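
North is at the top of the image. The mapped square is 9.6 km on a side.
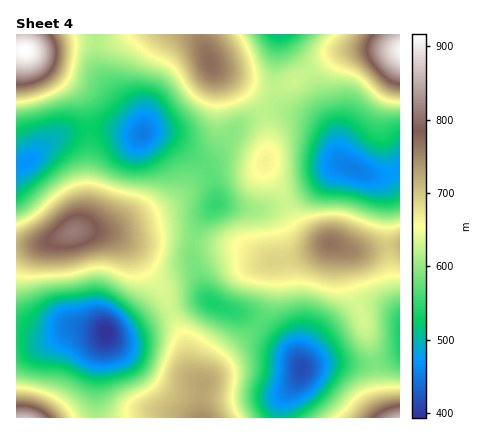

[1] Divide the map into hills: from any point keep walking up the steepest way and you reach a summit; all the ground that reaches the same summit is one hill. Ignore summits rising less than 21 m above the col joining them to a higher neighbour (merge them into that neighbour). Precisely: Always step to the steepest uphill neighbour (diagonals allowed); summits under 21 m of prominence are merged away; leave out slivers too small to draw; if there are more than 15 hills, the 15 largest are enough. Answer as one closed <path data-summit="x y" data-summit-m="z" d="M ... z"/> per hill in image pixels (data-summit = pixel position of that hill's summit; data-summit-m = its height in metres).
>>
<path data-summit="74 232" data-summit-m="812" d="M108 129l-18 0-28 5-16 10-20 19-10 5 0 166 28 5 12-3 16-8 46 6 16-5 44-22 20-6 11-1-7-12-10-32 5-28 8-12 11-12-2-20-5-14-29-26-10-6-16-5-20 1z"/><path data-summit="330 244" data-summit-m="766" d="M346 165l-10 2-32 25-34 15-24 2-30-5-16 18-7 20 0 20 15 38 12 7 26 7 10 6 38 34 8 14 24-5 46 1 14-3 14-7 0-184-18 5-10 0z"/><path data-summit="202 418" data-summit-m="746" d="M204 300l-34 10-40 21-12 3-12 0-9 36-1 48 184 0 3-20 13-16 6-12-5-12-21-22-22-18z"/><path data-summit="210 62" data-summit-m="771" d="M278 34l-182 0 0 26 5 16 11 16 24 24 8 17 10 0 14 4 36 24 6-3 28-32 14-9 20-8 23 3-13-6-6-10-1-30z"/><path data-summit="400 50" data-summit-m="908" d="M400 34l-122 2-3 54 5 14 42 21 12 15 6 20 10 7 22 8 16-1 12-6z"/><path data-summit="26 50" data-summit-m="917" d="M96 34l-80 0 0 133 10-4 28-25 12-5 24-4 18 0 26 5 9 0-4-14-27-28-13-20-3-12z"/><path data-summit="266 162" data-summit-m="665" d="M282 109l-10 0-26 12-13 11-23 26-6 3-8-3 10 8 5 8 5 30 30 5 24-2 34-15 32-25 9-3-5-4-5-18-11-14-16-10z"/><path data-summit="22 418" data-summit-m="867" d="M80 328l-8 0-16 8-12 3-22-5-6 0 0 84 80 0 1-48 9-38z"/><path data-summit="400 418" data-summit-m="861" d="M400 355l-28 9-46-1-22 4-8 15-13 16-3 20 120 0z"/>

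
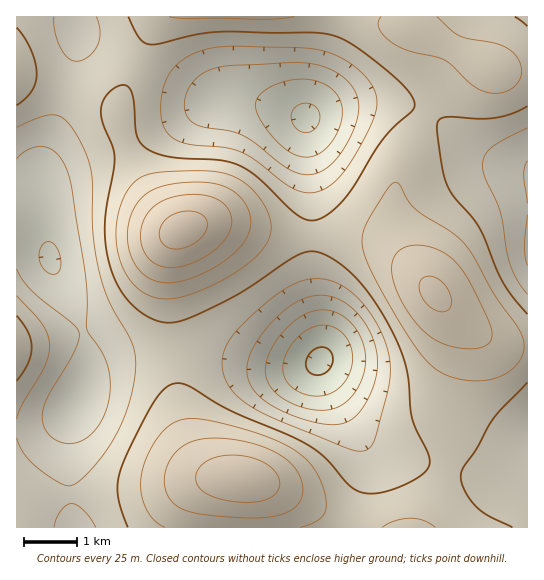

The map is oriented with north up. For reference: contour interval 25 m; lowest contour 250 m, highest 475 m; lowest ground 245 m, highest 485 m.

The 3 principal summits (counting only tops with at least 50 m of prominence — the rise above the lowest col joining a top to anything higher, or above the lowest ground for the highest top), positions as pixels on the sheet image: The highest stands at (182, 230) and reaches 485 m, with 240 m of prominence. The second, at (242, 479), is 467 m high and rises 90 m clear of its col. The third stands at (435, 294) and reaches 455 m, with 76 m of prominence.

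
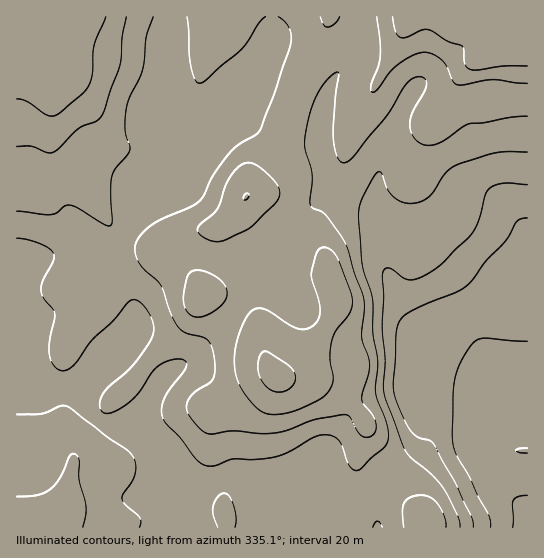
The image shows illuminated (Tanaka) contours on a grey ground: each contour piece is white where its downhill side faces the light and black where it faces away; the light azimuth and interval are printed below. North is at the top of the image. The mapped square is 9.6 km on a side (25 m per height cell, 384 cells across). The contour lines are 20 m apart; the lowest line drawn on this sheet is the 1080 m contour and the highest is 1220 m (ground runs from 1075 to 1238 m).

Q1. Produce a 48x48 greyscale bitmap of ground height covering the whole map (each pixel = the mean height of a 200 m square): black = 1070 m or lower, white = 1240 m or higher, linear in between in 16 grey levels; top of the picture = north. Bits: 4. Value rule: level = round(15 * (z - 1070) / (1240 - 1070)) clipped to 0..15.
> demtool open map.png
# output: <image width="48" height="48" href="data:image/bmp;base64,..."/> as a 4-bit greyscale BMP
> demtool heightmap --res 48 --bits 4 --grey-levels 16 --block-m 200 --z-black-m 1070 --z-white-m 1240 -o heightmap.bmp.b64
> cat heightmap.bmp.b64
<image width="48" height="48" href="data:image/bmp;base64,Qk32BAAAAAAAAHYAAAAoAAAAMAAAADAAAAABAAQAAAAAAIAEAAATCwAAEwsAABAAAAAAAAAAAAAAABEREQAiIiIAMzMzAERERABVVVUAZmZmAHd3dwCIiIgAmZmZAKqqqgC7u7sAzMzMAN3d3QDu7u4A////ALu7uqmZiId3d4iHd3eHdnd2Z4mZhlQyEaq7uqmYiId3eIiHd3iHdnd2d4mYdkMiEaqquqmIiHd3d4iHd3iHdnd3d4iIdUMhEZmqqpmIiHd3d4iHd3d3Znd3d4iHZDIhEZmZqpmZiHd3eIiId3d3Znd3d3d2VDIiIoiZqpmZiHd3iIiIiHd3Z3iHd3dlQyIiIoiJqpmZiHd3iIiIiIh3d4iId3ZVQyIiM4iJmpmIh3d4iZmIiIiHd4mZh2VUMiIiM4iJmZiId3eImZmZmZmYiImpl1VEMiIiIoiIiIiId3iJmqqqqqqpmZqqllREMiIiIoiIiIiId3iJqrqru7u6qqqqhkREMiIiIoiIiIiIiHiZqru7zMzLu6qpdUREMiIiIoiIiIiIiIiJqqq7zd3cy7qoZEREMiIiIoiIiIiIiIiImqq83d3dzLuoZEREMiIiIoiIiIiIiIiIiaq83d3dzLupZEREMiIiIoiIiIiIiIiIiaq83d3cy7upZUREMyIiIoiIiIiIiIiIiau83d3cy7upZUREQyIiIoiIiIiIiIiZmau83dzMzLqoZUQzMzMjM4iIiIiIiIiaqqu8zczMzLuoZUQzMzMzM4iIiJmIiIiau7u7zMu7zMuoZUREMzM0RIiIiJmYiImrzMu7u7u7vMuoZVRERDNERIiIiJmZiImrzMy7u7u7zMuoZlVURERERIiIiZmZiJqrzMy7u7u7zMuXZmZVVURERIiIiZmpmZq7zMu7u7u7zMqHZmZmVVRERIiIiZmZmau7u7u7u7u7zLqHZmZmZVRERIiIiZmZmru7u7u7u7u7zLmHZ3d2ZlVERIiIiZmZmru7u7u7u6q7u6mHd3d3ZmVURIiJmZmamqu7vMzLuqqruqmHd3d3d2ZVRJmZmZqqmaqrvMzMu6qqqpiHd3d3d3ZVRKqqqaqpmZmqq7zdy7qqqpiIeIiHd3ZlVbqqqqqpmZmZqrzd3LuqqZiIiIiId3ZlVbu6qrqpmZmZmqzd3MuqqZmIiIiIh3ZmZru7u7qpmZmZmavN3LuqqpmIiIiIh3dmZru7u7qqmZmZmaq8y7qqqqmYiJmYiHd3d7u7u7qqqZmZmZq7u6qqqqqYiJmZiIiIiLvMu7uqqpmZmZmqqqqqqqqZiZmZmZiIiMzMy7u6qZmZmZmaqqqqqqqpmZqqqZmZmczNzLu6qZmZmZmZqqqqqqu6mZqqqqqZmc3d3My6qZmZmZmZmqqqqqu7qZq7uqqqqt3u3cy6qZmZmZmZmqqqqqu7qpqruqqqqt7u7dzLqZmZmZmZmaqqqqu7upmru6qqq+7/7t3LqpmZqpmZmaqqqqq7u6mqu7u7u////u3LupmZqqmZmaq6qqq7y6qqvNzMzP///u3MupmZqqqZmZq7qqqrzLu7zd7u3e7u7u3cuqmZqqqpmZqruqqrzMy8ze7+7u7u7u3cuqmZq7uqmZqru6qrzdzN3d7v/+7u7u3cuqmZq7u6qZqru7urzd3d7u7u/+7u7u7cuqmZq7u7qqqrvLu7ze7u7u7e7w=="/>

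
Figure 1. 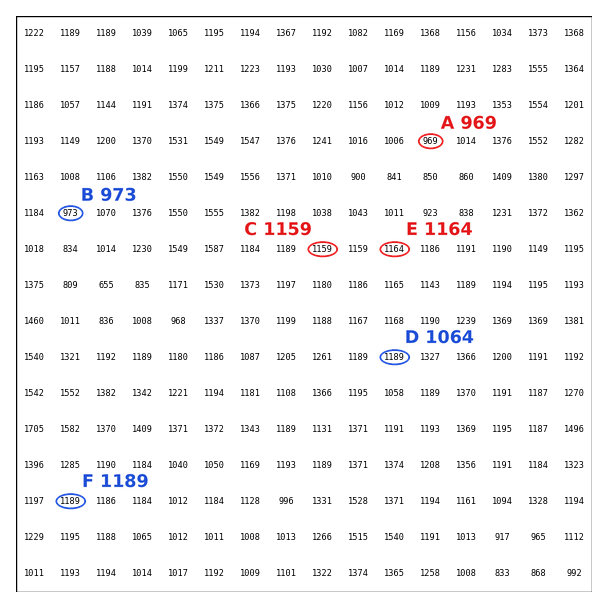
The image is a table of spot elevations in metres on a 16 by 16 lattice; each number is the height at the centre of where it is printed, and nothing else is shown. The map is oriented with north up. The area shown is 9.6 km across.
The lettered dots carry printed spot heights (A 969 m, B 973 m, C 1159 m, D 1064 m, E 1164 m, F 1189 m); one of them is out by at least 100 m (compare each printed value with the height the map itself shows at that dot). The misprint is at D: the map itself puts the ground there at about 1189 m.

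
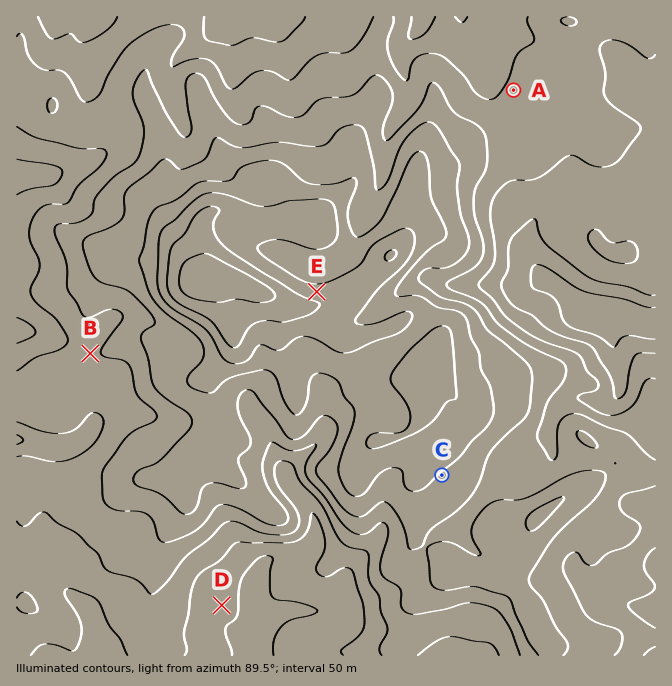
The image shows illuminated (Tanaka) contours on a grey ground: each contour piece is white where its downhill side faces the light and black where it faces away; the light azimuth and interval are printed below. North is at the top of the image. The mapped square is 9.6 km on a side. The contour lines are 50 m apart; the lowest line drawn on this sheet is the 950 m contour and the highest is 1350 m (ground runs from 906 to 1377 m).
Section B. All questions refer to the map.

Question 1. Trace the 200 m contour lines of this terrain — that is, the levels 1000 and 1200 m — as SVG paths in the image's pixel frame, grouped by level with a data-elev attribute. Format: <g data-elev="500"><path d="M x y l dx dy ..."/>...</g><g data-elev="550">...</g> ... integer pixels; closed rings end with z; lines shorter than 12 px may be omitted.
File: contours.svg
<g data-elev="1000"><path d="M31 655l7-9 7-2 12 1 15 6 5-3 4-11 0-10-4-12-12-20 0-5 3-2 22 8 7 4 11 24 12 15 7 16"/><path d="M185 655l2-7-3-11 0-7 4-15 4-26 7-14 21-15 12-14 5-4 50 1 11-3 6-4 4-6 4-17 3 2 5 9 5 18-1 10-8 15 1 5 5 4 5 1 15-9 8 1 4 4 9 31 2 16-2 8-6 10-16 12 0 2 2 3"/><path d="M17 435l6 5-6 4"/><path d="M655 353l-15 0-5 2-5 12-5 26-5 5-5 0-2-15-3-8-18-28-7-4-21-6-14-7-18-15-17-8-8-9-6-13 7-17 0-18 2-9 4-6 13-12 5-4 3 0 4 14 6 10 42 33 13 6 25 4 22 9 8 0"/><path d="M17 318l14 7 5 7-4 5-15 6"/><path d="M17 159l36 6 7 3 2 4-3 8-5 5-24 4-13 6"/><path d="M117 17l-5 8-8 8-14 7-8 3-4-2-8-7-15 5-5-1-5-6-7-15"/><path d="M305 17l-4 6-14 15-5 3-8 1-22-4-20 7-22-4-5-3-1-6 0-15"/><path d="M435 17l-10 16-7 5-6 1-3-1-1-3 4-18"/><path d="M467 17l-5 5-7-5"/></g><g data-elev="1200"><path d="M528 530l6 1 6-5 21-23 3-5 0-1-11 3-23 14-4 8 0 5z"/><path d="M352 495l5 1 7-2 16-21 12-5 5 0 4 2 3 15 4 5 7 1 9-2 36-33 11-14 16-15 6-14 1-8-4-18-9-17-2-18-8-15-6-20-8-6-20-4-17-11-6-1-16 1-3-2 4-11 16-19 15-15 13-9 3-5-1-8-14-30-4-39-3-5-4-2-6 4-6 7-26 57-9 9-13 9-3 0-3-2-4-8-2-10 1-12 7-20-1-7-3 0-18 6-22 0-10-4-20-17-8-3-9 0-23 7-12 13-25 1-6 2-22 16-20 9-5 5-3 7-5 27-5 11 9 30 6 12 13 14 29 21 7 10 1 7-1 6-13 15-3 5 1 5 4 5 12 4 8 1 11-11 7-4 28-7 9-1 5 3 3 4 10 26 7 9 5 3 4-3 4-7 5-23 4-7 4-2 6 1 13 6 7 15 9 12 2 5-2 13-11 27-4 16 1 7 4 10z"/></g>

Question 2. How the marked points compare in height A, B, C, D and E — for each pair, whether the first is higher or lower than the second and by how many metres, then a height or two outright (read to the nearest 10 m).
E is higher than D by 310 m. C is higher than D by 230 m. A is lower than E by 220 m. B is lower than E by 190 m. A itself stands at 1060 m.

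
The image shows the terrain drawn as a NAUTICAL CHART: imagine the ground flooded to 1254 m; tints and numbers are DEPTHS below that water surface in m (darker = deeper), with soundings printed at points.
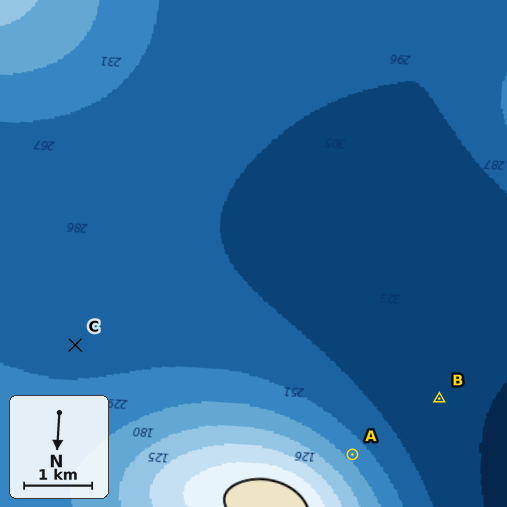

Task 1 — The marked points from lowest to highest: B C A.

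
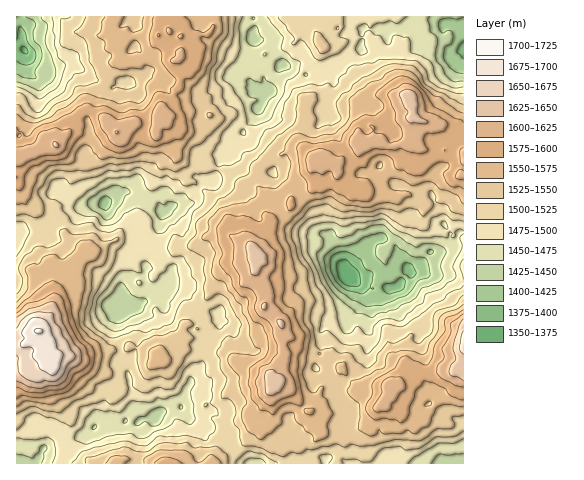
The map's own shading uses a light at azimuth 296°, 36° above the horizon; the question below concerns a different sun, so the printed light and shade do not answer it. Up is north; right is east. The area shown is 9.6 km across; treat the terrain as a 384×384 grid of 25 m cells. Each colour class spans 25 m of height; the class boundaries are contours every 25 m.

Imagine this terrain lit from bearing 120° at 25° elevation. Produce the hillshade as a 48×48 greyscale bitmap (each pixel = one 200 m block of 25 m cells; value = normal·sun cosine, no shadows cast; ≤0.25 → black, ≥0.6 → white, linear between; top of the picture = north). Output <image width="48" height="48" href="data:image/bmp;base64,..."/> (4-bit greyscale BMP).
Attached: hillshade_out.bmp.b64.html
<image width="48" height="48" href="data:image/bmp;base64,Qk32BAAAAAAAAHYAAAAoAAAAMAAAADAAAAABAAQAAAAAAIAEAAATCwAAEwsAABAAAAAAAAAAAAAAABEREQAiIiIAMzMzAERERABVVVUAZmZmAHd3dwCIiIgAmZmZAKqqqgC7u7sAzMzMAN3d3QDu7u4A////AIhkRkMzRmMTV3ZXrNuHiaqpiZmpisu6mZmFRlMzNWQTRXZWiaqImZq6iZm7mbzKqZmXaJYzNGQiRFZVZniZiHiqmJmruqzbu6mYebplVWYyRlZVZVeal3eah3iZqqvLq7qYibyYiHhjRmZlVFeKqGiallaZiZmqmsuZqry5qpmnZlVmVDaKuGeZl0N6qqmamcuqvMu5rKmqmFRmdTR6ypiJh1NIqrmImZrM3dupmqmqunVVZkNZvLl5dmU1mrqHiHm87+25mXiqvJZUVUNHrMlnhlQ0eqmHeHiK3+3KqWaavbZlVUI2nMpmeGMiSIdmZ2Zozd7sqWR5rchlRlMli9t1aIUyNXZERWVoq83bmHRYm7l0RWUjetuGV4YzNGUzNHd4mqq5d2VGiamGVmZDesyHdnYjVWMSIlaJq7mIVFREZ5mGVVZUer2ndmczVnUQECR6vMuXUjRDNoiXVEVUi7y4l2YzVGYgAAFZvN25dDRVM3iIVDRmi8u6mGZDQzUwAAAmrN7ah1RGQ2iYVDN5iby6qHZTMyMyAAAki879l3ZWVFaZZVNqqJu6mHZUMiI0MQI0eazuuHh3ZUNoZXd5upq7l1V3UxIzRBNWeJvNyXeJdVRHZGmZu7vMp0RohjMzNDRXh4vMyod5hlQ1ZVi7uqzduFVomWREMzRVd3rMyoh4l2UyVVesy7vduGZ4qYZUMjNFZli8yoh2d3dTNFeazcvNyXZomIl1QyRVVUWJu5d1VVZkVVeKvMuru6hnh5qYdkV2VVVmapiFRDNEVWeJvcuomruXd4qpiGeHZ2V1NoiWRCIzVmd5zuy5mry3aIq5iZiZiIZ2JGeoQyEiRmZnnO25m7zJiYm5iKqpmqmWM1eZdTIiNWZned25iqvLmpipd7u5ebzKZFeZiGVERFVWZ5q6eJq5iamIdszbh5vMp2aJiId1RVZlVmeZh4mpiJqGiMzdqJrMupd5mZmGVVZ2RVaIiYiJiIqWZ8zNypq8u7l4mqmYVVaHVEaImpmXeImnVJvMzKiau7qYirmZZURndDV4iau4aJiZdVeazshnm8upm7qpdlQ1VURXdnqpiJmIhkNGnMlle8mbu8u6l2UzNFQ0RGeIdoqXiGMkabllabl5q8usuXREM1ZDIld3ZnmpiIURNphVZohom8qay5YzRFh1MSVnZniZmJcgE2dVZEVGmrmJq7hCNGiXU0VVVYmIh5hBETZmZUMliaiJmaliJGiWVGdURZuXeIhSIiRmZlQ0ebqJqZiEEkeHQ0ZUNYuXZmZTEjVnh1RFaLyqqZiGM0VmUzMzNIqXVVVUI0VXmYZVZ63sqYiHVFZlVUQyNIupdmRFRFVWiZh1aJzuyoiZdVeYZFQyNGmql2QjRmVWZ4h1WJre24eJh2abmGVURWirmGUzR3VWeHZmZ4nOy6ZmZ3V6updmZ4ibulVDNnZmeHVXd4it3bdmRnZ5mZd3Z4iZrGVDJGZnd3Q1eIeL7rhmVmZ4iZiIiHiZiXZDRERWiHU1eJdq3chWd3domZiZmpiZiA=="/>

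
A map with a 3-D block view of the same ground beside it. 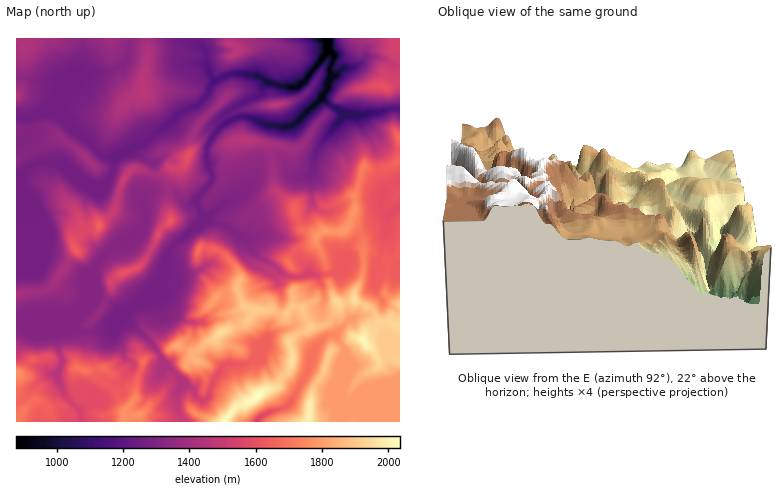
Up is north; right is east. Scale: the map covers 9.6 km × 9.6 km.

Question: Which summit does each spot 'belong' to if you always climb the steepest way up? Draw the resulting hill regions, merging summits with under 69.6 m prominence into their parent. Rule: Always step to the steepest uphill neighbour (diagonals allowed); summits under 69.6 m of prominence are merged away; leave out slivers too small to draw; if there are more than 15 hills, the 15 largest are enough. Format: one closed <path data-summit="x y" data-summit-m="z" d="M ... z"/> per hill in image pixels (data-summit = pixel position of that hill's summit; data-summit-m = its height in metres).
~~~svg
<path data-summit="258 396" data-summit-m="2036" d="M278 156l-14 4-5 6-6 16-7 9-22 13-18 15-2-1-6 8-26 20-5 8-3 18-4 8-24 24-10 8-1 6 6 8 21 18 6 8 4 10 21 20-6 12 0 14 7 14 72 0 10-9 22-7 20-34 6-22 12-14 8-1 4-3-2-10-14-12 2-18-6-16-10-2-9-16-17-18-15-6 37-16 8-12-2-30-8 2-10-2z"/><path data-summit="100 226" data-summit-m="1657" d="M134 147l-19 11-2 14-11 15-10 0-8-5-18-15-16-4-16 1-6 3-8 9-4 0 0 151 6 0 12 5 42-2 8 3 24-1 6-4 4-10 7-6-5-1-8-7-14-7-20 21 0-4 6-14 1-12 10-22 19-20 22-11 6-7 3-6-1-20 8-22 2-16-12-7z"/><path data-summit="142 90" data-summit-m="1472" d="M196 38l-114 0 1 22-3 8-7 12-10 6-9 16 0 4 8 3 13 21 29 26 14 0 18-10 6-1 18-14 20-18 18-8 9-9 3-10 5-6-6-8-3-20z"/><path data-summit="324 230" data-summit-m="1793" d="M348 114l-5 0-28 40-1 12-4 10 2 30-6 10-10 6-14 4-10 8-5 0 15 6 17 18 9 16 14 1 14-3 3-6 9-8-1-10 2-4 9-9 20-13 8-2 3-4-8-8 0-8 4-8-4-12-6-34-17-30z"/><path data-summit="364 340" data-summit-m="2026" d="M390 256l-1 4-9 7-8-8-24 0-9 7-3 6-19 4 7 16-2 18 14 12 2 10-3 2 10 16-3 14-1 32 5 6 12-4 42 0 0-132-6-3z"/><path data-summit="246 140" data-summit-m="1465" d="M322 98l-24 23-8 5-24-1-18-8-10 0-12 5-10 10-9 16 0 12 5 14 0 6-16 20 8 19 20-15 22-13 7-9 7-18 8-6 12-1 10 17 6 4 10-1 6-5 2-14 4-10 25-32-3-5z"/><path data-summit="222 332" data-summit-m="1949" d="M234 230l-12 14-8 16-12 8 19 14 4 10-1 10-2 4-20 16-9 0 1 12-6 8 0 6 6 5 16 4 12 10 6-3 18 0 11-6 11-20 1-12 8-8 5-16-5-22-5-6-18-8-4-4 1-14z"/><path data-summit="140 414" data-summit-m="1778" d="M126 311l-8 9-5 14 11 22 9 8-1 4-12 15-6 1-16 17-14-11-17 8 12 12 3 12 100 0-5-14 0-14 6-12-21-20-4-10-6-8-21-18-6-8z"/><path data-summit="384 86" data-summit-m="1602" d="M400 38l-72 0 0 12 5 4 1 4-4 8 1 12-3 4 0 6-6 10 10 9 16 8 30-2 14-5 8 1z"/><path data-summit="232 44" data-summit-m="1474" d="M326 38l-129 2 9 12 3 20 5 8 16-6 18 0 10 2 12 7 10 3 18 1 9-9 21-28z"/><path data-summit="88 160" data-summit-m="1405" d="M60 108l-6 0-26 10-12 0 0 58 4 0 8-9 6-3 16-1 16 4 18 15 8 5 12-1 9-14 3-16-8 1-10-5-23-22z"/><path data-summit="16 372" data-summit-m="1766" d="M22 327l-6 1 0 94 66 0-3-12-15-16-7-18 5-14-4-14 0-14 3-2-27 0z"/><path data-summit="188 154" data-summit-m="1596" d="M224 115l-22 18-6-1-22-13-30 24-10 5 8 9 12 7 0 8-6 23 4-3 22 0 12 12 4 1 6-3 16-22 0-6-5-14 0-12 9-16 12-10z"/><path data-summit="84 370" data-summit-m="1704" d="M114 329l-6 3-22 1-14-3-14 4 0 14 4 14-5 14 6 16 5 6 16-8 14 11 16-17 6-1 12-15 1-4-9-8-4-10-6-8z"/><path data-summit="124 272" data-summit-m="1607" d="M136 240l-12 4-6 0-23 22-10 22 0 8-6 14-1 8 18-21 14 5 10 9 6 0 10-7 24-24 6-20-18-10z"/>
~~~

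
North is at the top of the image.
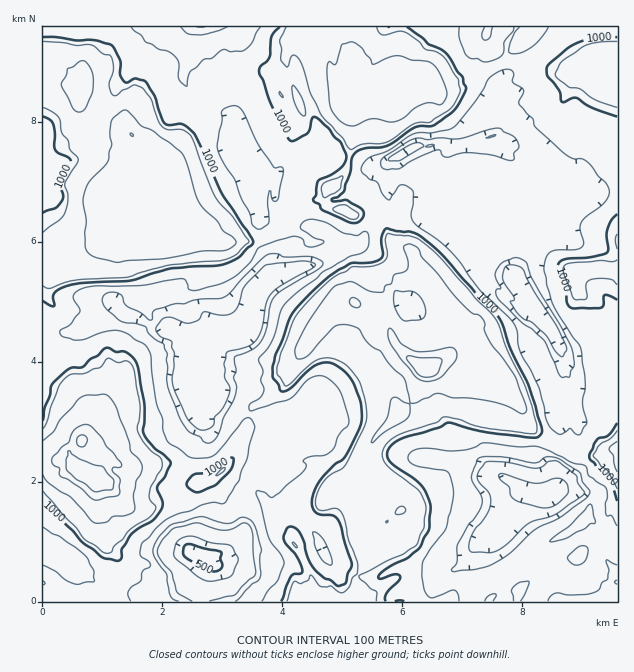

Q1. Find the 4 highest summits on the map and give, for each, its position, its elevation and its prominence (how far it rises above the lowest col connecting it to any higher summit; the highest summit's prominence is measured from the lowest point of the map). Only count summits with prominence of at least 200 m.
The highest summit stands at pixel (424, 367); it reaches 1428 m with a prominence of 931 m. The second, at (95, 478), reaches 1427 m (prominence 469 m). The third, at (131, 135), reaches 1304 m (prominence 345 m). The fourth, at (409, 94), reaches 1287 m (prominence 325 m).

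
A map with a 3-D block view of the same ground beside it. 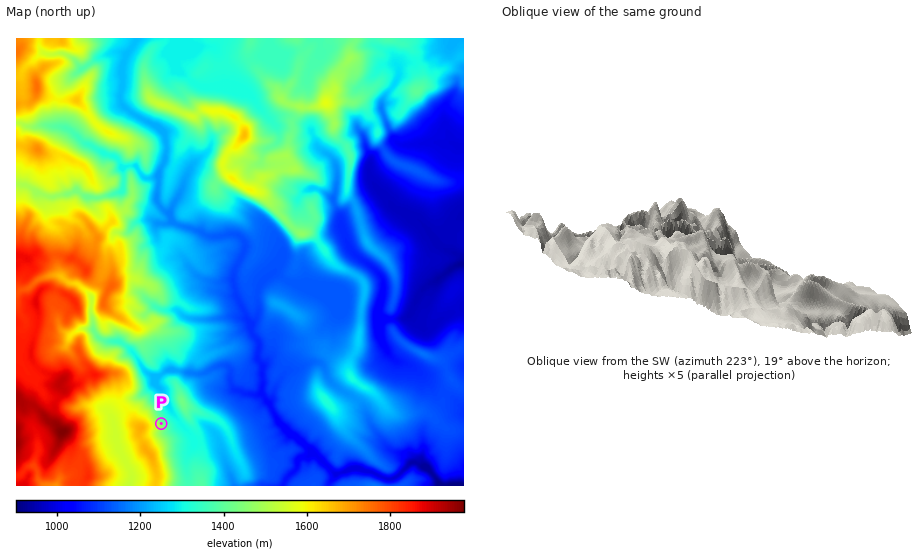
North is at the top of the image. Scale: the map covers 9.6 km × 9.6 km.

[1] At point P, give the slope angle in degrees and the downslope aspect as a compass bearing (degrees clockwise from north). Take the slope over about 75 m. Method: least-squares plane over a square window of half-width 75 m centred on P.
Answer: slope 34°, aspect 58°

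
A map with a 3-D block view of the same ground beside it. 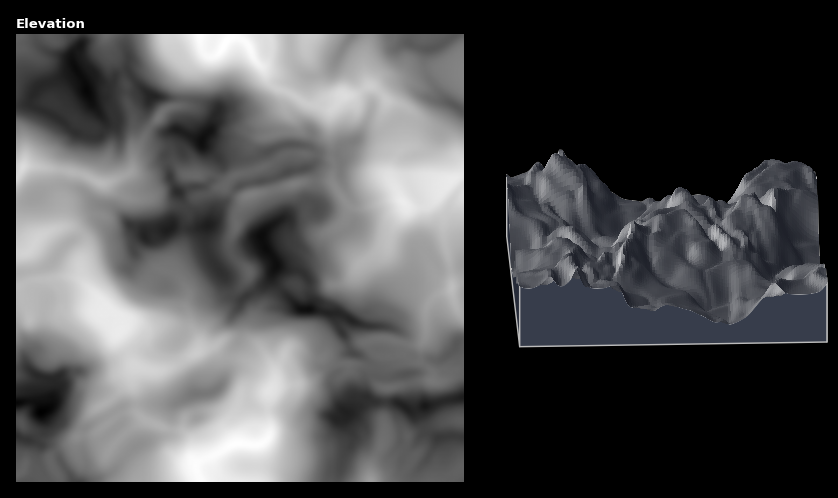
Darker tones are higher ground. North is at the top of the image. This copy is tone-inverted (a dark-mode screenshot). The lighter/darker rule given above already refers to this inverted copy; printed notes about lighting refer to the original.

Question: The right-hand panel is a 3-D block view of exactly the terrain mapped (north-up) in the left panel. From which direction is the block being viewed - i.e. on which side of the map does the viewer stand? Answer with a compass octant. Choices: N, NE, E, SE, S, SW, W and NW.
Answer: E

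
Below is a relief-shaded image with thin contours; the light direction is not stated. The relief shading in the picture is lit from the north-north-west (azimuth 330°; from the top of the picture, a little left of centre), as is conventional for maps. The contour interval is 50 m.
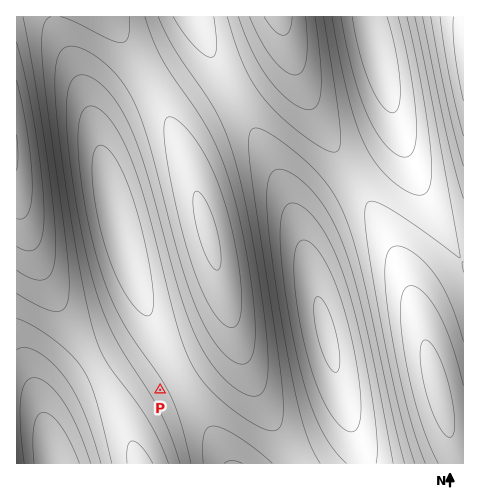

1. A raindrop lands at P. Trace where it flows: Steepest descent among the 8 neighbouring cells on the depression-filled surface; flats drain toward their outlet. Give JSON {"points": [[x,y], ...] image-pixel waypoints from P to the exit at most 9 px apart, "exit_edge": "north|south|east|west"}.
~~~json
{"points": [[160, 390], [169, 381], [178, 375], [183, 384], [189, 393], [195, 403], [201, 412], [207, 421], [213, 431], [217, 440], [222, 449], [227, 459], [229, 463]], "exit_edge": "south"}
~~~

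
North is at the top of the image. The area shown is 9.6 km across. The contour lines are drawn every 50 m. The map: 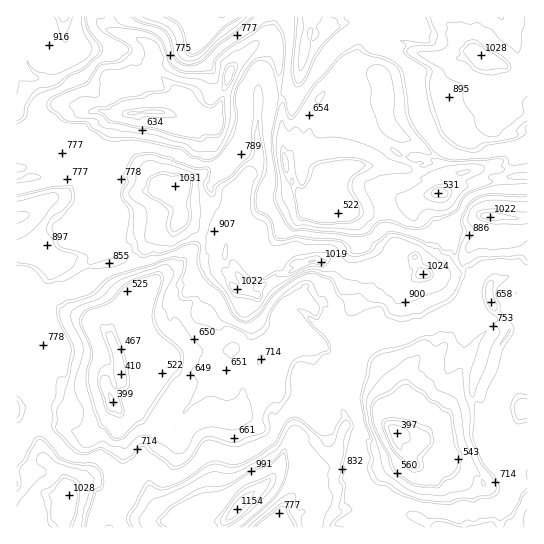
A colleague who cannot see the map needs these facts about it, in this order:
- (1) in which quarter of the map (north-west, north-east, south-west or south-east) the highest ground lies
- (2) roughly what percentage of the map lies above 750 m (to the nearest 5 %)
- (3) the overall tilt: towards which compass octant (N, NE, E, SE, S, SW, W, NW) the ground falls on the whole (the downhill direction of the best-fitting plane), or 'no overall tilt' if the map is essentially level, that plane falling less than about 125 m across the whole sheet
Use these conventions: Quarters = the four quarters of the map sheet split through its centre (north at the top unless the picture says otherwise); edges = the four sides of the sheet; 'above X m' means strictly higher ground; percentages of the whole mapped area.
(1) The highest point lies in the south-west quarter of the map.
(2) About 60 % of the map lies above 750 m.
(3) No overall tilt - high and low ground are spread across the sheet.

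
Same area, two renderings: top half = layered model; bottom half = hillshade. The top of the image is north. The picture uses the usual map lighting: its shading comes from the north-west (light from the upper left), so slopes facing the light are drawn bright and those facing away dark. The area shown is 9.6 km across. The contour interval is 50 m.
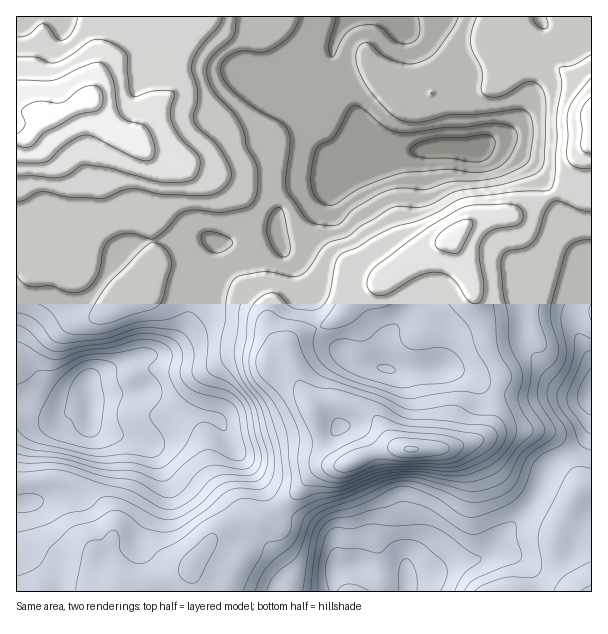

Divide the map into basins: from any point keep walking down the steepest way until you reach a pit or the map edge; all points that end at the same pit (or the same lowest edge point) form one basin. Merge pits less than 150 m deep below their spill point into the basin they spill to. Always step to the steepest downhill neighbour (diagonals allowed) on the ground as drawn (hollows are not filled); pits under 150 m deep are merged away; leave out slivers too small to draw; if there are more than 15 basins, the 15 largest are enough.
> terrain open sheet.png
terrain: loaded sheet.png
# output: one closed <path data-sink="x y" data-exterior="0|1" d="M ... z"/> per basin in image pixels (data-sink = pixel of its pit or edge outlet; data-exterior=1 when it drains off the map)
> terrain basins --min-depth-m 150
<path data-sink="90 401" data-exterior="0" d="M185 16l-169 1 1 575 204 0 2-8 12-21-25-15-4 0-1-2 10-10 31-18 23 0 48-48 13-4 11 0 48-18 37 2 24-2 18-4 12-5 8-8 5-11 1-18 8-22 0-6-14-24-2-23-11-30-3-16-16-32-4-13-32 18-36 28-27 12-14 20-8 6-42 18-5 7-1 10-4-8-12-12-7-20-15-13-13-7-27-7-17-16-10-6-21-1-13 7 6-17-3-21 0-24 7-30 0-15-8-9-22-18 7-2 9-8 12-21 18-17 1-6-3-15-4-9-8-4 7-2 8-9 6-12z"/><path data-sink="474 149" data-exterior="0" d="M501 16l-315 0-11 29-8 9-7 2 8 4 4 9 3 15-1 6-18 17-12 21-9 8-7 2 22 18 8 9 0 15-7 30 0 24 3 21-4 15 11-5 21 1 10 6 17 16 27 7 13 7 15 13 7 20 12 12 4 8 1-10 5-7 42-18 8-6 14-20 27-12 32-24 30-17 21-17 18-7 24-1 10-4 17-10 30-14 8-8 6-21 4-9 8-7 0-48-10-11-36-24-18-6-12 0-9 2-7-12z"/><path data-sink="407 591" data-exterior="1" d="M533 430l-33 2-50 16-61 0-48 18-11 0-13 4-48 48-23 0-31 18-10 10 1 2 4 0 25 15-12 21-1 7 369 1 1-106-10 0-10-21-18-27-8-5z"/><path data-sink="591 395" data-exterior="1" d="M536 286l-6 23 3 19-6-3-39 0-4-2 3 22 15 29 0 6-6 15-4 30-10 12 4 1 21-8 26 0 13 3 8 5 10 12 18 36 6 1 4-2 0-177-34-13-15-3z"/>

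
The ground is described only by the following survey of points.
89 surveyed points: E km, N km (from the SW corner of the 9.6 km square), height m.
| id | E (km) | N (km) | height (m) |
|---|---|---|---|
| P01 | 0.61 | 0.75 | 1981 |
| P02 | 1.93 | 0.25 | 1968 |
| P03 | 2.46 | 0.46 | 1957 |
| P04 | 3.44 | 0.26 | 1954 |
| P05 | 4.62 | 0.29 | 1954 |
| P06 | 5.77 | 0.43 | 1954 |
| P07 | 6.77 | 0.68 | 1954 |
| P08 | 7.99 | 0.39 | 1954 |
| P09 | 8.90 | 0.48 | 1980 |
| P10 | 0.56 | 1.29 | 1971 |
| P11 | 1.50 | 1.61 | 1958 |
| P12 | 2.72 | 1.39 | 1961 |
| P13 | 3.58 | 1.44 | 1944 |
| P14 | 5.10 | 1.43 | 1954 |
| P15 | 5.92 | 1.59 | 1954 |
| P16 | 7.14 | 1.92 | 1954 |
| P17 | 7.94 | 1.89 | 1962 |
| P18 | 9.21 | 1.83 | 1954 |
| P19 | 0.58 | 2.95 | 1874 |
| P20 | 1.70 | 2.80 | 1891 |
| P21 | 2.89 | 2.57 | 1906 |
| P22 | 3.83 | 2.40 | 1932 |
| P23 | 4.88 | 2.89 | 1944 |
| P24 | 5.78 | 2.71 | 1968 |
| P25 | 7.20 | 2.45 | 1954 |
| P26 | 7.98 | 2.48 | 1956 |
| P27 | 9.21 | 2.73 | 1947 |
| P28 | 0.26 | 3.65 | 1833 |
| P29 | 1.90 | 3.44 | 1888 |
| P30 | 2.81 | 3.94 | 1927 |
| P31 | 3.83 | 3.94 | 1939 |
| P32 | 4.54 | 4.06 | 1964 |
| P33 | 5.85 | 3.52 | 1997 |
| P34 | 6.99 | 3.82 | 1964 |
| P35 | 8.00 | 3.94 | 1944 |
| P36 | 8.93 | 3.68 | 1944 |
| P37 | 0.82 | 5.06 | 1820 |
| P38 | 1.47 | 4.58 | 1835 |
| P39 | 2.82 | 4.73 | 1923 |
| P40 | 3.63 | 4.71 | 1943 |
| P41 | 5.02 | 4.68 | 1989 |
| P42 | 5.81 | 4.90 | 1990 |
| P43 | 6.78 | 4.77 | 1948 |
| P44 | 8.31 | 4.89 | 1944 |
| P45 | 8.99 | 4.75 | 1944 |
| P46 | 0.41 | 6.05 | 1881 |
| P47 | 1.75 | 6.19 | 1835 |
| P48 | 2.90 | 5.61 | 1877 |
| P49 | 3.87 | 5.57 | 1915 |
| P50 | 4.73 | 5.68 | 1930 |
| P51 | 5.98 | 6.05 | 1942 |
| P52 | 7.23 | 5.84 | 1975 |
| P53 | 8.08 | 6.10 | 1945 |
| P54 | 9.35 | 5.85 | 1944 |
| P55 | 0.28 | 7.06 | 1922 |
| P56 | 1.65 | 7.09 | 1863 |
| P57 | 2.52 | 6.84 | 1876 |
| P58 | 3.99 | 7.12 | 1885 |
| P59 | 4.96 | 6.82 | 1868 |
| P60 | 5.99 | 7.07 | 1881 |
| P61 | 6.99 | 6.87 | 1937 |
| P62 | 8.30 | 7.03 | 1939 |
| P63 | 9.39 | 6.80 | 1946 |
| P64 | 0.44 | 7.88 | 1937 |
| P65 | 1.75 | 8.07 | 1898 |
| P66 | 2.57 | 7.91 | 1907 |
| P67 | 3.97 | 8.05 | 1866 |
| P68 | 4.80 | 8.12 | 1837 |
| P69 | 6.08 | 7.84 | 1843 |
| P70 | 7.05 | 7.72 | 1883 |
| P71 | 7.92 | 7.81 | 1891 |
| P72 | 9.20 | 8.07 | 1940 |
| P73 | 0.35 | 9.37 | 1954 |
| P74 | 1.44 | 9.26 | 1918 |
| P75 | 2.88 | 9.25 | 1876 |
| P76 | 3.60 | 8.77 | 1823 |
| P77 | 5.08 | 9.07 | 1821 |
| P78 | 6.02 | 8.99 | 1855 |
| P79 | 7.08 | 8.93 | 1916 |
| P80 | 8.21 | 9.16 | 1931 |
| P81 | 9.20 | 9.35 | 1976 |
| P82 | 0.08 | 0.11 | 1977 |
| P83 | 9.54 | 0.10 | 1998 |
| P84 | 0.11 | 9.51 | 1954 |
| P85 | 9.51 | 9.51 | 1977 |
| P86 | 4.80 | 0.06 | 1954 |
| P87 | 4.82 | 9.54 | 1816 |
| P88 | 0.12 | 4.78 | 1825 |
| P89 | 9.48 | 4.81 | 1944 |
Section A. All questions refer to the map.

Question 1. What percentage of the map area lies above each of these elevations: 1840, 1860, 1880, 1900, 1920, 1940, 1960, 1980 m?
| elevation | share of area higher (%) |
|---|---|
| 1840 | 91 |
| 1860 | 86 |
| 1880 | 81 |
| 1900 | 70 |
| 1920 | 61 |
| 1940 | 49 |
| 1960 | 16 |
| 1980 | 5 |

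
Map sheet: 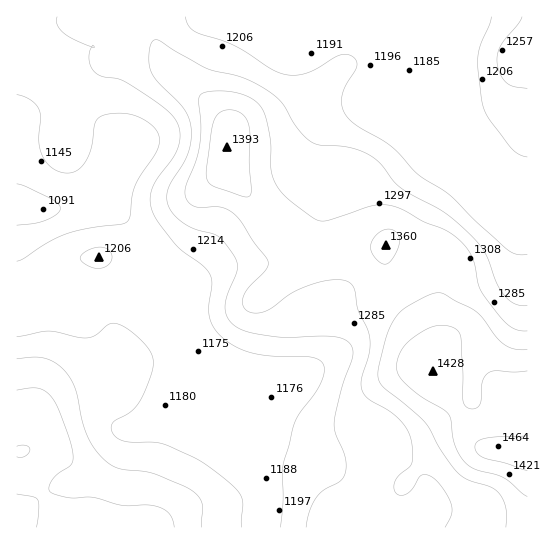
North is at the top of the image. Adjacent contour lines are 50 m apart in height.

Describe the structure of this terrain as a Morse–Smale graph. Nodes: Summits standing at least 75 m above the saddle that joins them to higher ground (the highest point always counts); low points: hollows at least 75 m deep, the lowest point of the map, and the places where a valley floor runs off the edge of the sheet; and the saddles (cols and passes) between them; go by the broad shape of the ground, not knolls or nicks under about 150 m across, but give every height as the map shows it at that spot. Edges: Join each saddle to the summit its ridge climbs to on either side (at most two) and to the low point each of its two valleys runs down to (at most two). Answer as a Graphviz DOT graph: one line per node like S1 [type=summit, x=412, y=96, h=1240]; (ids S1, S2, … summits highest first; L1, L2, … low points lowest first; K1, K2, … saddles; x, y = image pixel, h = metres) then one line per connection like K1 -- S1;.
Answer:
graph terrain {
  S1 [type=summit, x=526, y=454, h=1470];
  S2 [type=summit, x=227, y=147, h=1393];
  S3 [type=summit, x=21, y=451, h=1352];
  S4 [type=summit, x=527, y=59, h=1283];
  L1 [type=low, x=29, y=206, h=1091];
  K1 [type=saddle, x=307, y=246, h=1307];
  K2 [type=saddle, x=266, y=503, h=1190];
  K3 [type=saddle, x=458, y=85, h=1175];
  K1 -- S1;
  K1 -- S2;
  K1 -- L1;
  K2 -- S1;
  K2 -- S3;
  K2 -- L1;
  K3 -- S2;
  K3 -- S4;
  K3 -- L1;
}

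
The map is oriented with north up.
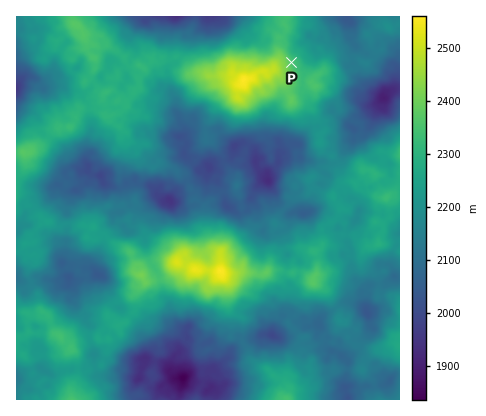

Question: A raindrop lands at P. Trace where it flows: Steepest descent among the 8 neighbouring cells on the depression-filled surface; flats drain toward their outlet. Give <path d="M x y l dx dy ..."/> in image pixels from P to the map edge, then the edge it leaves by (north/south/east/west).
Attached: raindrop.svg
<path d="M292 62l2 0 8-6 4 0 6-6 8-10 2-4 6-6 2 0 2-4 0-2 6-6 4 0 2-2"/>
exit: north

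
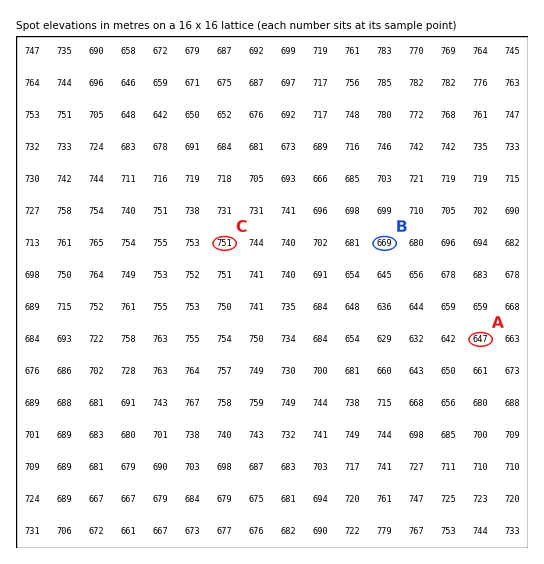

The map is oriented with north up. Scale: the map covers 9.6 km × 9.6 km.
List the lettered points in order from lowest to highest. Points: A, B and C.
A B C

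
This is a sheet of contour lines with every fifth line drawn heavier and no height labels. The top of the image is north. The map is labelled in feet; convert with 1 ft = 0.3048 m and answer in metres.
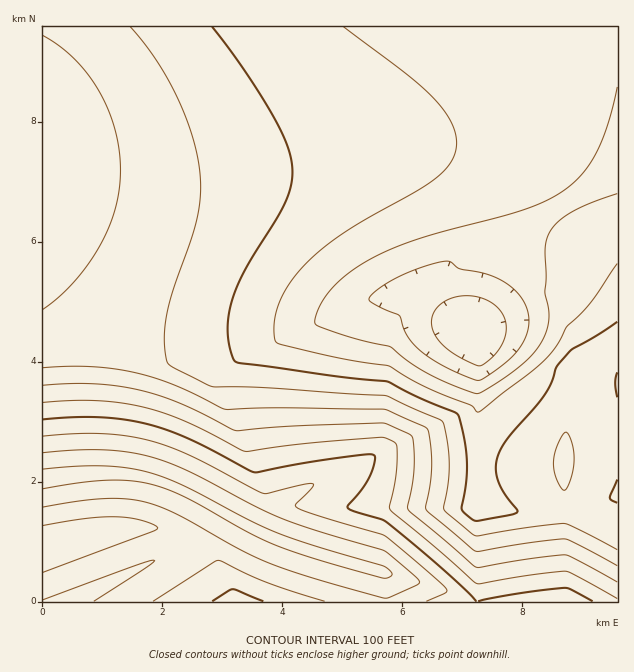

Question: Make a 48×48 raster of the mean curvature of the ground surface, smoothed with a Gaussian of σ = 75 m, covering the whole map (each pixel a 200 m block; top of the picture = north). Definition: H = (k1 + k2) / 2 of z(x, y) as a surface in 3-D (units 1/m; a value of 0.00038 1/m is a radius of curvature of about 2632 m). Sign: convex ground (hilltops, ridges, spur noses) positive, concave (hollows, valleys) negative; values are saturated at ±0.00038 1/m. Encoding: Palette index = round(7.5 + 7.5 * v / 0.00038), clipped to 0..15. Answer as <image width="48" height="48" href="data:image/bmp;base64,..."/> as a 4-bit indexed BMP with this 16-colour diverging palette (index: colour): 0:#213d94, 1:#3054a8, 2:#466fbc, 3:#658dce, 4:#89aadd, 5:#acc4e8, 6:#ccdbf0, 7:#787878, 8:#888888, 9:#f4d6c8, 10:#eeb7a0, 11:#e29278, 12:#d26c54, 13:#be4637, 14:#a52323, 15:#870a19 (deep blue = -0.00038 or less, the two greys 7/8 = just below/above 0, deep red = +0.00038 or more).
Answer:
<image width="48" height="48" href="data:image/bmp;base64,Qk32BAAAAAAAAHYAAAAoAAAAMAAAADAAAAABAAQAAAAAAIAEAAATCwAAEwsAABAAAAAAAAAAlD0hAKhUMAC8b0YAzo1lAN2qiQDoxKwA8NvMAHh4eACIiIgAyNb0AKC37gB4kuIAVGzSADdGvgAjI6UAGQqHAInMqId3d3d2V4iIiIiIqIis/XmHd4qYiHiJvKiId3d1aIiIiIiIu9/9tzeIiIqYiHd4ibyoiIdleIiIiIrP/9qYhjeIiIqYiHd3eIm8uYdGiIiJvf/syYiIhUiIiIqYiCVnd3eJvLdXiIrf/aiIqIiIhUiIiIqIdTIRJFVVVWZoi//KiIiIqIiIhUiIiIqGRHd1QyIiNFeL/7h3d3d4qHd3dEd2ZlZEZ3d3d3d3d4rvuHVDMyIjUyIiIAIiIzZVd3d3d3d3ie/Jh1eGVVVWhmZmYzd3eIqHZqmIiIib79mIhlisyYiIqIiIhViIiIqIh////v//yYiIdWiIrMqIqIiIhViIiIqIiImqu7qYiIiIdHiIiKzKuIiIhViIiIqIiIiIiIiIiIiIVoiIiIit+oiIhViIiIqIiIiIiIiIiIiHR4iIiIiJzMqIhUiIiIqIiIiIiIiIiIiFWIiIiIiIqKzKhUiIiIqIiIiIiIiIiIh0eIiIiIiIqHibyEeIiIqIiIiIiIiIiIhWeIiHd3d4qHd4mYqHd3mXd4iIiIiIiIdXd3d3d3d3mHd3dkrKh3mXd3iIiIiId1NXd3d3d3d3mHd3diaKyomXd0VWZmVUREVVZ3d3d3d3mHd2ZhVnirund2VUREVWZ3d3VWd3d3d3iGZmVANWZnvah3d3d3d3d3d3d1Vnd3d3iGZVVDRVZmiay4iIiIiHd3d3d3ZVVnd3eWZlVVVVZmiHioiIiIiId3d3d3d2VVZ3eXZmVVVWZnl3d4iIiIiIh3d3d3d3dlRWeJdmZmZmZph3d4iIiIiIiId3d3d3d3dVVol2ZmZmeZd3d4iIiIiIiIiId3d3d3d3ZViYd3d4mXd3d4iIiIiIiIiIiIh3d3d3d2VomZmph3d3d4iIiIiIiIiIiIiIiIiIiHdlZ4iIiIiIiIiIiIiIiIiIiIiIiIiIiIiHZWeIiIiIiIiIiIiIiIiIiIiIiIiIiIiIiHZniIiIiIiIiIiIiIiIiIiIiIiIiIiIiIh2Z4iIiIiIiIiIiIiIiIiIiIiIiIiIiIiIdmeIiIiIiIiIiIiIiIiIiIiIiIiIiIiIiHZmeIiIiIiIiIiIiIiIiIiIiIiIiIiIiIh2VoiIiIiIiIiIiIiIiIiIiIiIiIiIiIiIdoiIiIiIiIiIiIiIiIiIiIiIiIiIiIiIiIiIiIiIiIiIiIiIiIiIiIiIiIiIiIiIiIiIiIiIiIiIiIiIiIiIiIiIiIiIiIiIiIiIiIiIiIiIiIiIiIiIiIiIiIiIiIiIiIiIiIiIiIiHd3d3iIiIiIiIiIiIiIiIiIiIiIiIiIiHd3d3d3iIiIiIiIiIiIiIiIiIiIiIiIh3d3d3d3d4iIiIiIiIiIiIiIiIiIiIiIh3d3d3d3d3iIiIiIiIiIiIiIiIiIiIiId3d3d3d3d3d4iIiIiIiIiIiIiIiIiIiId3d3d3d3d3d4iIiIiIiIiIiIiIiIiIiId3d3d3d3d3d3iIiIiIiIiIiIiIiIiIiHd3d3d3d3d3d3eIiIiIiIiIiA=="/>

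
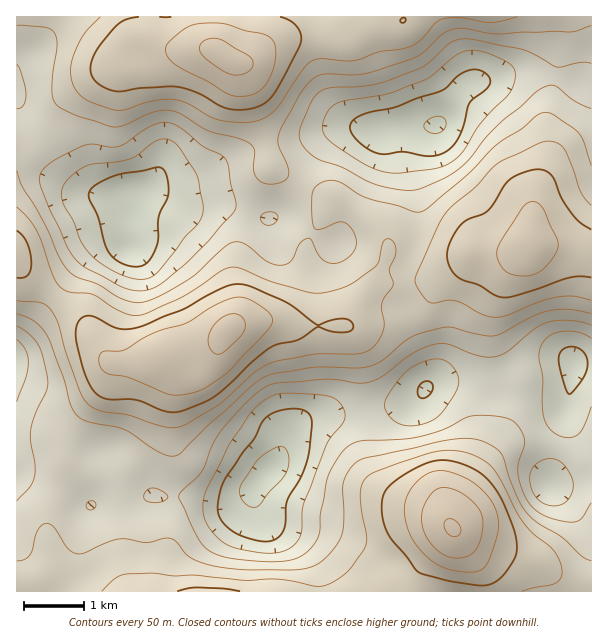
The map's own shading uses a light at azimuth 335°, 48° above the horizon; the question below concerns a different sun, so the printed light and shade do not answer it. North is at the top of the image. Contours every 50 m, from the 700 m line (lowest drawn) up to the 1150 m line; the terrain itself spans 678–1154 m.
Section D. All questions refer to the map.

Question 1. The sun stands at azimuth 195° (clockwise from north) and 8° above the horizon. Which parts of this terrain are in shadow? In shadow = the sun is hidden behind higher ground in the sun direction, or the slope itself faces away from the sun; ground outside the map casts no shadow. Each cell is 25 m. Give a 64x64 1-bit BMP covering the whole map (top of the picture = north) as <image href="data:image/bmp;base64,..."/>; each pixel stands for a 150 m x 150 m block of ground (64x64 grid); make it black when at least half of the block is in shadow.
<image width="64" height="64" href="data:image/bmp;base64,Qk0+AgAAAAAAAD4AAAAoAAAAQAAAAEAAAAABAAEAAAAAAAACAAATCwAAEwsAAAIAAAAAAAAA////AAAAAAAAB///gAAAAAAH//+AAAAAAAf//4AAAAAAA///gAAAAAAAH/+AAAAIAAAf/4AAADgAAA//gAAA/AAAD/+AAAH8AAAP/wAAA/wAAAf/AAAP/AAAA/4AAD/8AAAD/gAA//wAAAH+AAP/+AAAAHwA///wAAAAGAH//+AAAAAAA///gAAAAAAD//8AAAAAAAH//wAAAAAAAP//AAAAAAAAf/4AAAAAAAA//gAAAAAAAB/+AAAAAAAAD/wAAAAAAAAH+AAAAAAAAADAAAAAAAAAAAAAAAAAAAAAAAAAAAAAAAAAAAAfAAAAAAAAAD/AAAAAAAAAf/AAAAAAAAB///wAAAAAAP///4AAAAAD////gAAAAAf///+AAAAAB////wAAAAAP///+AAAAAB////4AAAAAH//8/AAAAAA///j8AAAAAH//+HwAAAAA/v4AOAAAAAD8fAAAAAAAAfw4AAAB8AAB+AAAAAP4AABwAAAAD/+AAAAAAAA//+AAAAAAAH//4AAAAAAAP//gAAAAAAA//+AAAAAAAB//wAAAAAAAD/+ADgAAAAACAAAOAAAAAAAAAAQAAAAAAAAAAAAAAAAAAAAAAAAAAAAAAAAAAAAAAAAAAAAAAAAAAAAAAAAAAAAAAAAAAAAAAAAAAAAAAcAAAAAAAAAP4AAAAAAAAf/+AAAAAA=="/>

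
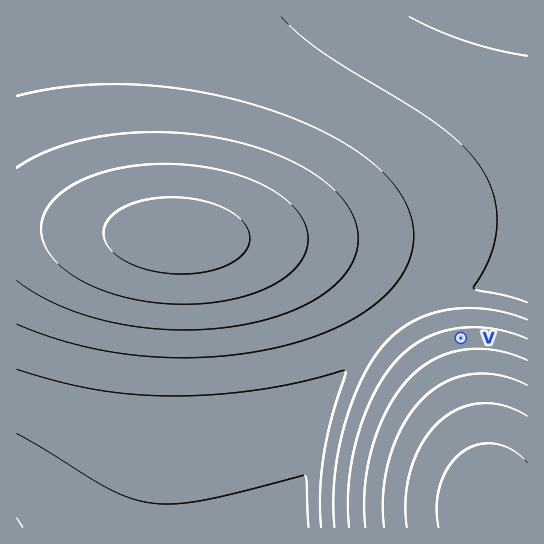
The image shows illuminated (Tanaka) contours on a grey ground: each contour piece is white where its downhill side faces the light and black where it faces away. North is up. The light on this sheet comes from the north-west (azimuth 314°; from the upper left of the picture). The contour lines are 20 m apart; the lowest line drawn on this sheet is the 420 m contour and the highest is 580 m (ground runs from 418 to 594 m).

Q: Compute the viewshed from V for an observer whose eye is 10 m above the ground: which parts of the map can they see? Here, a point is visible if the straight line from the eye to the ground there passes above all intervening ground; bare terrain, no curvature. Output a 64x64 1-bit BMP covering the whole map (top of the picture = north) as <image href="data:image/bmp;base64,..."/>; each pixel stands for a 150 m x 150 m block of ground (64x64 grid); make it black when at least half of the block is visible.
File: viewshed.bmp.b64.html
<image width="64" height="64" href="data:image/bmp;base64,Qk0+AgAAAAAAAD4AAAAoAAAAQAAAAEAAAAABAAEAAAAAAAACAAATCwAAEwsAAAIAAAAAAAAA////AAAAAAAAAAAAAAAAAAAAAAAAAAAAAAAAAAAAAAACAAAAAAAAAAeAAAAAAAAAB+AAAAAAAAAP+AAAAAAAAA/+AAAAAAAAH/8AAAAAAAAf/8AAAAAAAD//8AAAAAAAf//4AAAAAAB///4AAAAAAP///4AAAAAA////4AAAAAD////4AAAAgP////4AAAPg/////4AAB/AP////wAAP+AD////wAB/4AD////wAH/wAB////wA//AAD////wD/8AAH////gf/wAAP////h//AAA/////n/4AAB///////gAAH//////8AAAf//////gAAA///////AAAD///////wAAH///////AAAP//////8AAA///////wAAB///////AAAD//////8AAAD//////wAAAH//////AAAAH/////8AAAAH/////wAAAAD/////AAAAAD////8AAAAAB////wAAAAAB////AAAAAAD///8AAAAAAH///wAAAAAAP///AAAAAAA///8AAAAAAD///wAAAAAAP///AAAAAAB///8AAAAAAH///wAAAAAA////AAAAAAH///8AAAAAA////wAAAAAH////AAAAAA////8AAAAAH////wAAAAA/////AAAAAH///4AAAAAB///4AAAAAAP//+AAAAAAD///gAAAAAAf//8AAA=="/>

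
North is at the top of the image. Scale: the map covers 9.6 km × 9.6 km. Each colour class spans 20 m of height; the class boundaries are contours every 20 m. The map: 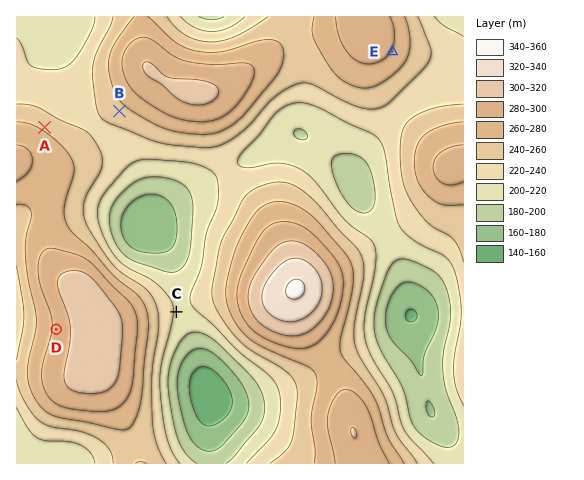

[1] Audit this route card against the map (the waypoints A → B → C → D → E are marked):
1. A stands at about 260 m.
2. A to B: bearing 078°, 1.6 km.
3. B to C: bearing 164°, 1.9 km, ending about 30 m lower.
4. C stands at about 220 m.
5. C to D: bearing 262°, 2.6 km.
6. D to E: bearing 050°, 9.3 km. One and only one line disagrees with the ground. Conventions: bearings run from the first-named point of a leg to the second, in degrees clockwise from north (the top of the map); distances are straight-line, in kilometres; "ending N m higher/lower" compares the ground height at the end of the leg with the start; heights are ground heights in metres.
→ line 3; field distance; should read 4.5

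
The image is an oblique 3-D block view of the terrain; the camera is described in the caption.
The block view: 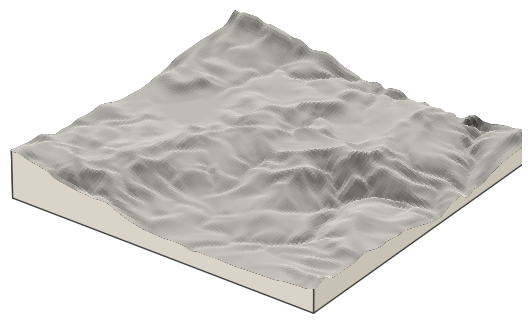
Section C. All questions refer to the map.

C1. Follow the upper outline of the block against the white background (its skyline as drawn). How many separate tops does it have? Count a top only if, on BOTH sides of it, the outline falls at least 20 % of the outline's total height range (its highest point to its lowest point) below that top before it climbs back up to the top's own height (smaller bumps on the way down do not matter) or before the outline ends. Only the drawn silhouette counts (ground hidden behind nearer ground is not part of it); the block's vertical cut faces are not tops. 1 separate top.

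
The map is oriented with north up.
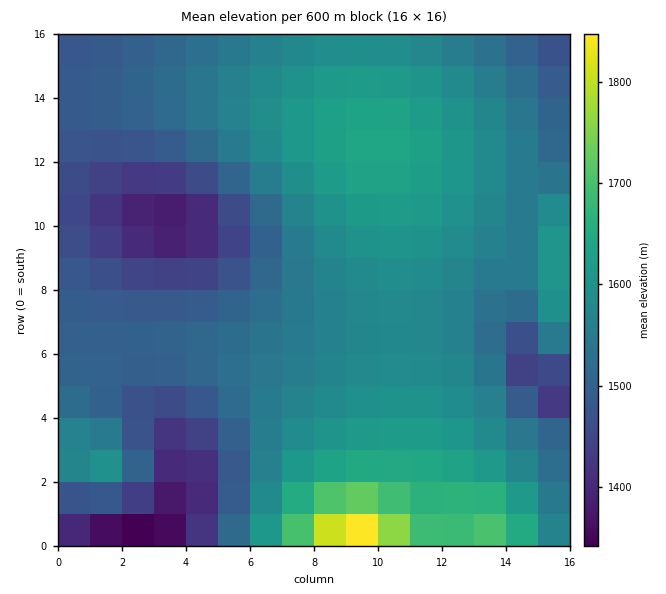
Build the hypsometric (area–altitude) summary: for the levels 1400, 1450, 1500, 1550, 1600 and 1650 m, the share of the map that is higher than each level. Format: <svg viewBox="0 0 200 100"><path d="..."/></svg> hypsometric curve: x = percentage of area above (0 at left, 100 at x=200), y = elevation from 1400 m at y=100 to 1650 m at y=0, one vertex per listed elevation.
<svg viewBox="0 0 200 100"><path d="M192 100l-15-20-35-20-40-20-56-20-34-20"/></svg>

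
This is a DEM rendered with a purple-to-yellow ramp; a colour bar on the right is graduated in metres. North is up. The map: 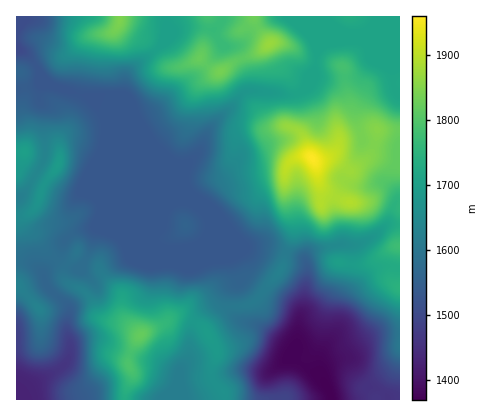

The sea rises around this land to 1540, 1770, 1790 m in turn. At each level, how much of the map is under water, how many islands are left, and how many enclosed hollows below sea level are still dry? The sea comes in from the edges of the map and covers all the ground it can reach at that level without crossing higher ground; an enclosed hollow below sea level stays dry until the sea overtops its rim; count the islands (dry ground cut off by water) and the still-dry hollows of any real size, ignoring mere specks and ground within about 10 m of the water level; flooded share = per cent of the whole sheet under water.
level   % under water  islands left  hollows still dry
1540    26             1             0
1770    84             1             0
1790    87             1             0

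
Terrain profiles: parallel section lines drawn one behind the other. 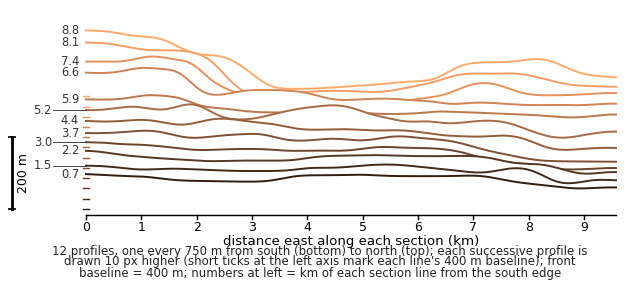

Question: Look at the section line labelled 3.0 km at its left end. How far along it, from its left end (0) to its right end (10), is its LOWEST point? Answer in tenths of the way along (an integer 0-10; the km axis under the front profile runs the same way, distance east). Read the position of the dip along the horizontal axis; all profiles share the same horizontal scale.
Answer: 9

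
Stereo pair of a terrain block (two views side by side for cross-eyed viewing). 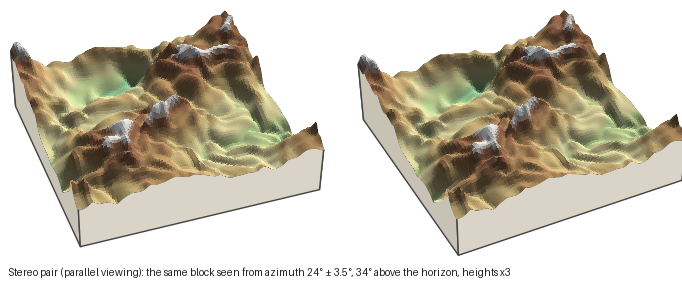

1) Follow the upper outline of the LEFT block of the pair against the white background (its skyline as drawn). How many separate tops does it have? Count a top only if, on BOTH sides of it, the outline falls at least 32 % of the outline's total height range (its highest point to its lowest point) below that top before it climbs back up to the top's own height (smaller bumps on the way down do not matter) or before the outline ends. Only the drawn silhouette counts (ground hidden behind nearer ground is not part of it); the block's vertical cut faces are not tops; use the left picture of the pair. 1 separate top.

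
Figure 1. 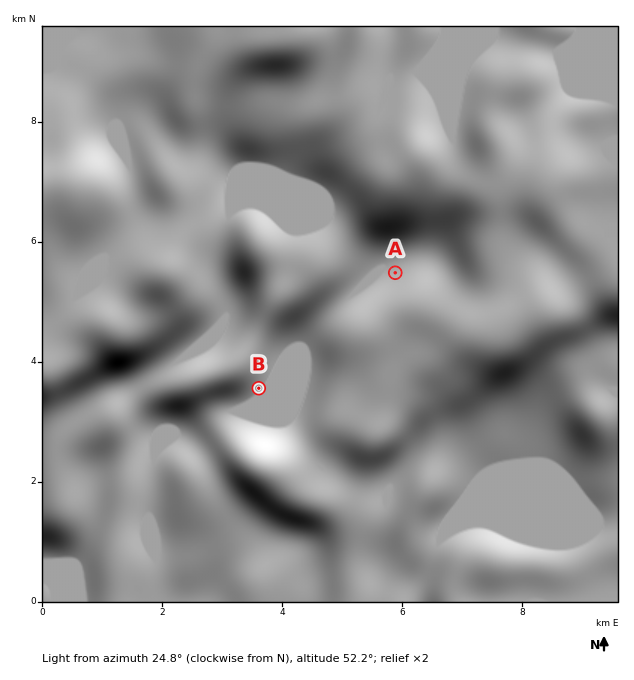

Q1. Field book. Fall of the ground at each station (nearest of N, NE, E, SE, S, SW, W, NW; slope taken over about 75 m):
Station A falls NW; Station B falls SE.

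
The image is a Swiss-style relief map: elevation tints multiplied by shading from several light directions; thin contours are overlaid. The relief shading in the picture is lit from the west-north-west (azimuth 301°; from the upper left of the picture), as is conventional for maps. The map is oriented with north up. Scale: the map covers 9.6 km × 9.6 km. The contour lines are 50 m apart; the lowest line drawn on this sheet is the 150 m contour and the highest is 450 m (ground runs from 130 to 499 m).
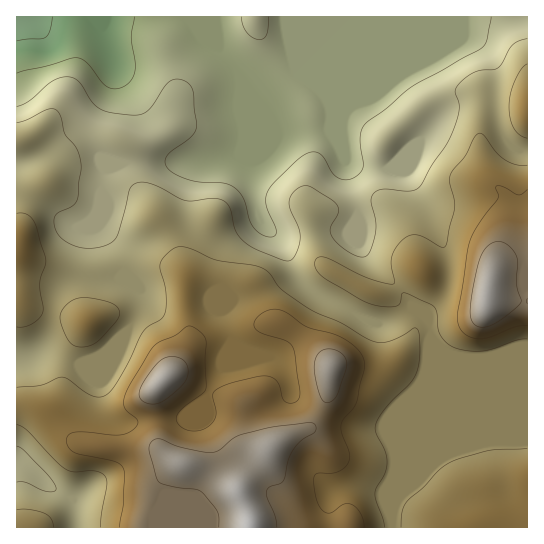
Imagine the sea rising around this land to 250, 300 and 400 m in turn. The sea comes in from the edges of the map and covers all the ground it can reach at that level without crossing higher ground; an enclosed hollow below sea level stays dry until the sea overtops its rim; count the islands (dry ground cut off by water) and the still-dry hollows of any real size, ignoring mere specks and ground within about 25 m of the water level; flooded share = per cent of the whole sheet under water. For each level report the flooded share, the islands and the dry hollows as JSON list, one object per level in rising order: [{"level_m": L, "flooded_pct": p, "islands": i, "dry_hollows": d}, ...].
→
[{"level_m": 250, "flooded_pct": 19, "islands": 0, "dry_hollows": 0}, {"level_m": 300, "flooded_pct": 33, "islands": 0, "dry_hollows": 0}, {"level_m": 400, "flooded_pct": 82, "islands": 0, "dry_hollows": 0}]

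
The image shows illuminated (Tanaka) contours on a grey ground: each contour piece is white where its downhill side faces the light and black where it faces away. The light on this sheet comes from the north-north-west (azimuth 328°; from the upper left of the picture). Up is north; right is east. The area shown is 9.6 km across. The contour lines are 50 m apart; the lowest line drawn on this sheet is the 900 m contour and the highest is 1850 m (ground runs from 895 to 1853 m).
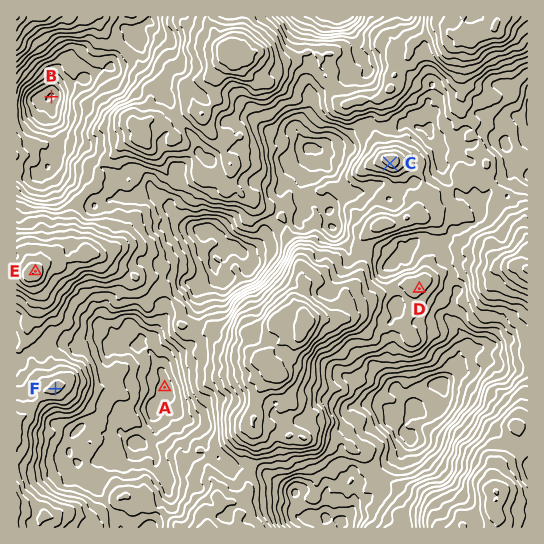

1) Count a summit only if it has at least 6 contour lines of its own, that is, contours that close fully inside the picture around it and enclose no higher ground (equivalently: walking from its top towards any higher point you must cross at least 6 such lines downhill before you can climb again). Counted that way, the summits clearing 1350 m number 1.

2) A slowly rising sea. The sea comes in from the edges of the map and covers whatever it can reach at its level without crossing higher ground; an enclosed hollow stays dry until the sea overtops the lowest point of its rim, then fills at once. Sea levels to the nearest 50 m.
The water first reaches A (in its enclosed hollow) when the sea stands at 1350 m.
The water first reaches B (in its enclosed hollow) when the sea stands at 1150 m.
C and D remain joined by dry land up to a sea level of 1400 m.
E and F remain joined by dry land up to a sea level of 1450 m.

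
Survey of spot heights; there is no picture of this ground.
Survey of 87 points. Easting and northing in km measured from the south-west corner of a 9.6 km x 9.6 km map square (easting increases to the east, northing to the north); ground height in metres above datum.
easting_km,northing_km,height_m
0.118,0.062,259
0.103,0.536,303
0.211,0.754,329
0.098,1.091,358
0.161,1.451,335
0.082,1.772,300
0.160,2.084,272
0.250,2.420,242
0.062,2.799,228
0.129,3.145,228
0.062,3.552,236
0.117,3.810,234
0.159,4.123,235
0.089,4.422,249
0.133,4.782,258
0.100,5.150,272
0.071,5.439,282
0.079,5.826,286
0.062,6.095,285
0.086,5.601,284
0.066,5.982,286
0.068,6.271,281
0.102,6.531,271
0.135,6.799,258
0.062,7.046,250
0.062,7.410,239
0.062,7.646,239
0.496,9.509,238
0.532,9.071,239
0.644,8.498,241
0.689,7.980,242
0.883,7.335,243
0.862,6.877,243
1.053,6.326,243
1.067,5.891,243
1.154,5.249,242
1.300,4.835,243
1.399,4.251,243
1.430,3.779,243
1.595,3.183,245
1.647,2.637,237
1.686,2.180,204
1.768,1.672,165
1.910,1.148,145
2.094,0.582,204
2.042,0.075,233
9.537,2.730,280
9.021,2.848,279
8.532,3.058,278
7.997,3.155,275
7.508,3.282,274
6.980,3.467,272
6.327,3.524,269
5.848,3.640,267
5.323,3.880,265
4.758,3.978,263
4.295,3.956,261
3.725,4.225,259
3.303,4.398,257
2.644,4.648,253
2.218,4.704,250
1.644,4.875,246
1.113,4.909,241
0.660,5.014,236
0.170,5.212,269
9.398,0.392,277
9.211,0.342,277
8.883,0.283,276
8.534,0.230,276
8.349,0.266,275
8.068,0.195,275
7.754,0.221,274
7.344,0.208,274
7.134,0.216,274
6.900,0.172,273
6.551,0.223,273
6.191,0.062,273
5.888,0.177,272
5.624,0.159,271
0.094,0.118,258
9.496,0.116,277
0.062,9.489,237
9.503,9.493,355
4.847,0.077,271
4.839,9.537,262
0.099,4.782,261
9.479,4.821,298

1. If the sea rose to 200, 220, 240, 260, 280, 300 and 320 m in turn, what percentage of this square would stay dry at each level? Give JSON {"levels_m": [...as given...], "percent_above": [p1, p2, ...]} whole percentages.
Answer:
{"levels_m": [200, 220, 240, 260, 280, 300, 320], "percent_above": [96, 94, 87, 59, 20, 10, 4]}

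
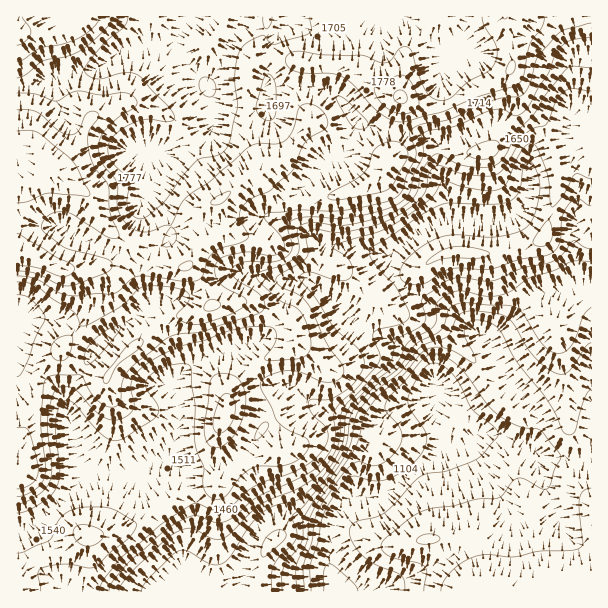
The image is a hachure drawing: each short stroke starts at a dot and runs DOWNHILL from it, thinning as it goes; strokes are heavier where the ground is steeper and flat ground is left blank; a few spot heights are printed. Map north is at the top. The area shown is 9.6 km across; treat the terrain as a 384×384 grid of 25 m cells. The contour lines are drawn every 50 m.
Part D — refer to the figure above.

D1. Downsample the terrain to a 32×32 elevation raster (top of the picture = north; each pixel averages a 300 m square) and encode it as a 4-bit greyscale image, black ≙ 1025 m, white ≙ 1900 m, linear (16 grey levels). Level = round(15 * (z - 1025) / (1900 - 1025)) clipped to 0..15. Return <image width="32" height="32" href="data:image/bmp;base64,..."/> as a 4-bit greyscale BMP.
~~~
<image width="32" height="32" href="data:image/bmp;base64,Qk12AgAAAAAAAHYAAAAoAAAAIAAAACAAAAABAAQAAAAAAAACAAATCwAAEwsAABAAAAAAAAAAAAAAABEREQAiIiIAMzMzAERERABVVVUAZmZmAHd3dwCIiIgAmZmZAKqqqgC7u7sAzMzMAN3d3QDu7u4A////AJmZh2ZVVVVDEAERIzRDMzOZmZh2ZWZVUxARIiMzMzMzmZqph2ZmVVQhEiMzMzMzM5maqZh2d2VVIRIiMzMzMzOZmZmZmIh2VTEREiIiIjIjupmZmZmZiHZSEREiIiIiM8uYmYiJmZmIdCIhERIiIiPLmJmYiZmZmYYyIhERIiIiy5mZmYmqmZmYQzIRERIiM7qZmpmZq6mZh1MiEREiIzO7maupmaupmIhkIhESIzMzu6q7qZmqqZiZhkIREjMzQ7u7u7mZmqqZmZhkISMzNEO7y7vLqpmaqqmIdkMzM0VUu7u7u7u6qqqoh3dlMzRFVLu8y7u8zLuqmHiHdUREVVW7zMzLvMy7qYiIh3ZVZVVVze7dzN3LupiIiHeHd3ZlVf7u3d3d3Lu6mId3iIiHd2bu3d3dzd3MypiId3iIiIh37d3tzM3dzLqqqph3d3d4d+7u7bvN3dzMzMy6h3d3eIfu7u27vN3dzMzN3KiIiHiI7+7cu7zM3dzMzNypmqh4mO7u27u7vM3dzMzduqu5iZnu3dy7u7vMzdzMzLuqqpmJ7d3dzMu7zMzczN3cy7upmdzN3cy7u8zMzM3u3MzMupnMzMzLu7vMzMzd3czM3cup3My7u7u7zM3d3c3MzM3Lqu7dy7u7u7zMzMzMzMzNzLvu7ty7u7u7u8zMzMzM3dzM"/>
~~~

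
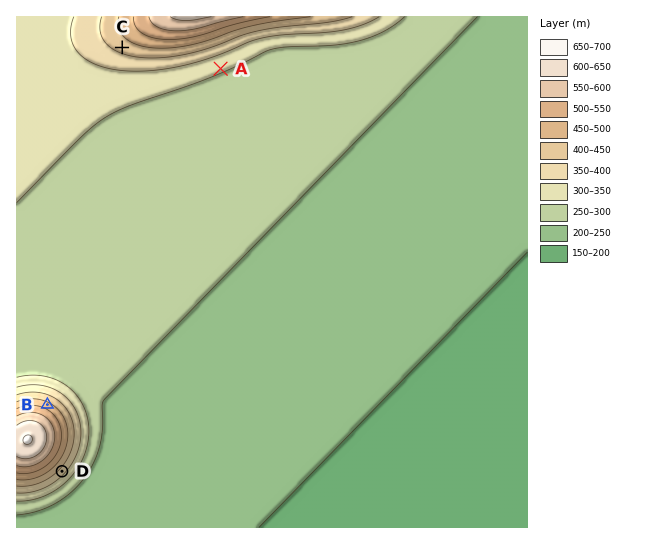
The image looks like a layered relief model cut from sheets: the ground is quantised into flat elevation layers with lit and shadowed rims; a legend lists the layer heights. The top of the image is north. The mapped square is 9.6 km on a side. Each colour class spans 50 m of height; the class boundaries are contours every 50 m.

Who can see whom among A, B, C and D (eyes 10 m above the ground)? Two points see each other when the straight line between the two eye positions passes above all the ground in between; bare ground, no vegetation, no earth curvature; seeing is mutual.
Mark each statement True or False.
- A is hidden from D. True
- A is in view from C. False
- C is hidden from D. True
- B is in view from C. True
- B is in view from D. False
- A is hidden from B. False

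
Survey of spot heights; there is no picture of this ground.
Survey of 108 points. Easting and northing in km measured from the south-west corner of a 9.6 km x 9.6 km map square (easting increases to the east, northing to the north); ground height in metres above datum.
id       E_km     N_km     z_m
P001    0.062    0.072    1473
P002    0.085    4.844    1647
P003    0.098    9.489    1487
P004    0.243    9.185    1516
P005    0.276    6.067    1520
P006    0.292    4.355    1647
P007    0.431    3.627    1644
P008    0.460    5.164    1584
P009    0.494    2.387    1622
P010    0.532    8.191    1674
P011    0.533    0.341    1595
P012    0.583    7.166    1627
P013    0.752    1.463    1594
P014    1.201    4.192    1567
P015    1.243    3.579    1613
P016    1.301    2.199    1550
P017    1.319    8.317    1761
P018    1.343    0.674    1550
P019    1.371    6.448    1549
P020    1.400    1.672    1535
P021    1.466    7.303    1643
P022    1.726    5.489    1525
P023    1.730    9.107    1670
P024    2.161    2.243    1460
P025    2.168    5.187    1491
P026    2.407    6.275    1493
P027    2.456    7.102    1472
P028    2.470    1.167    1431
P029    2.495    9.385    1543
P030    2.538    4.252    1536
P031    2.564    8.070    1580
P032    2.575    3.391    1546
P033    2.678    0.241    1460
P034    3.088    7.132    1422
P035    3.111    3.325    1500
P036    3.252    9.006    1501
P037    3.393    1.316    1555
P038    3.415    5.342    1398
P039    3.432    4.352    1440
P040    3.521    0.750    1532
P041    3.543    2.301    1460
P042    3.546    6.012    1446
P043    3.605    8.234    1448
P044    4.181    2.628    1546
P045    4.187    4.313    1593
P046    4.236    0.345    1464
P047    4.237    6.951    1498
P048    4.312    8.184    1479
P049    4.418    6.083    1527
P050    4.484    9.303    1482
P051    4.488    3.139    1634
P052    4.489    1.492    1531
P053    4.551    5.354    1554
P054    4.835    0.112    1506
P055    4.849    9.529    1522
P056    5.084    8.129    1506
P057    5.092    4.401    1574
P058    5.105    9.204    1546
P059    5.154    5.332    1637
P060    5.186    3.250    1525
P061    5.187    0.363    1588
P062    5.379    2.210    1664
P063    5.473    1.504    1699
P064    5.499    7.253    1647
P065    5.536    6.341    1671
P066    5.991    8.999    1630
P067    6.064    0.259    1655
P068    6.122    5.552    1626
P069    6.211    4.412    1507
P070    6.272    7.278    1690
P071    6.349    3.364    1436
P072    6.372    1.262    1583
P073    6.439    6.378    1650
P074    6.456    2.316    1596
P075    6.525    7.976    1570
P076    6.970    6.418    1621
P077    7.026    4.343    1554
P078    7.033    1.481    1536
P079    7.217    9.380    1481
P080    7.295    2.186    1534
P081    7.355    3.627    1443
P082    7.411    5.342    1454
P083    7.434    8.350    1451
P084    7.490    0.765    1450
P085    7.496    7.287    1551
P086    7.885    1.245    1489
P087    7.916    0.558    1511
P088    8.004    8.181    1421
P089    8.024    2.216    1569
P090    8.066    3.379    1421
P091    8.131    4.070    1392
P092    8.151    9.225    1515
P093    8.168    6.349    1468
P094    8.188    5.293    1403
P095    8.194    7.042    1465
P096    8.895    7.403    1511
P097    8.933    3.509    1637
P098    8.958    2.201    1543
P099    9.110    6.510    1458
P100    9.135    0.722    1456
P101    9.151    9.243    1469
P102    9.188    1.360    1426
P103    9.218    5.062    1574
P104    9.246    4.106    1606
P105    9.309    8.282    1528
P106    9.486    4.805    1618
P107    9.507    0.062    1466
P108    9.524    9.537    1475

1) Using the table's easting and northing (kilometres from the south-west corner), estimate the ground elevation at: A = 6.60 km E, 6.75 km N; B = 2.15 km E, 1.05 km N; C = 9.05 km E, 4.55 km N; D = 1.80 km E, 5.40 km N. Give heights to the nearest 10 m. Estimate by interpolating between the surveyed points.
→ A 1670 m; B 1420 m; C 1580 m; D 1530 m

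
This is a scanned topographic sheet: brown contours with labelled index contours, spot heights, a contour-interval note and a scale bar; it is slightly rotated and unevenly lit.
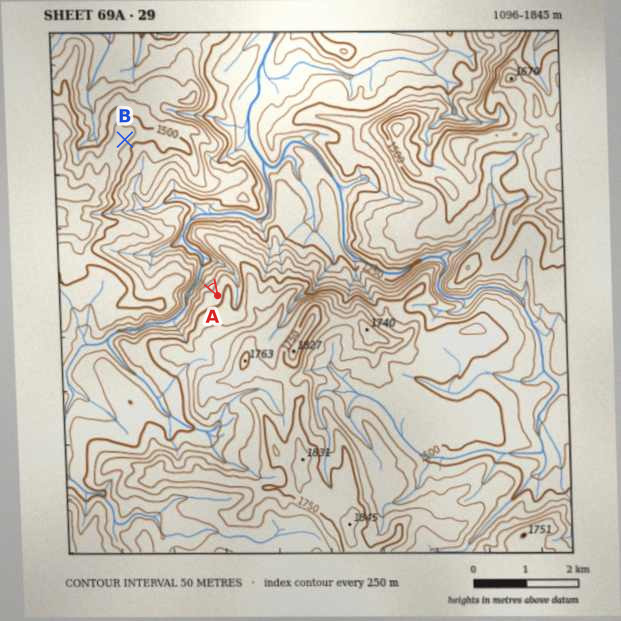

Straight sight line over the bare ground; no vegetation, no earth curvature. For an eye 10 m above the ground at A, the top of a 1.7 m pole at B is visible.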